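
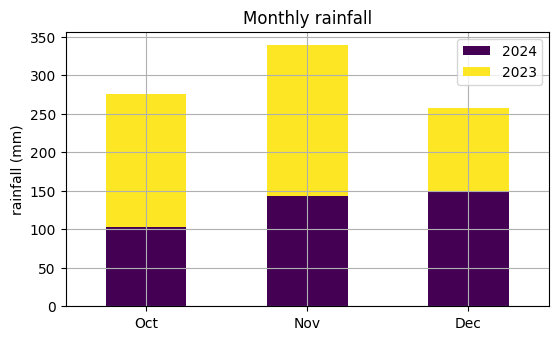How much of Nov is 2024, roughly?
2024 top ≈ 150, bottom ≈ 0; segment ≈ 150.

≈ 150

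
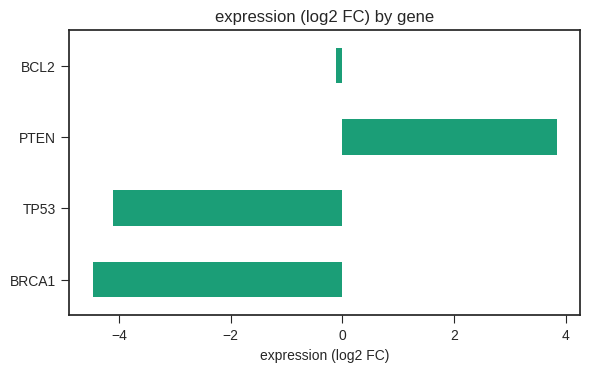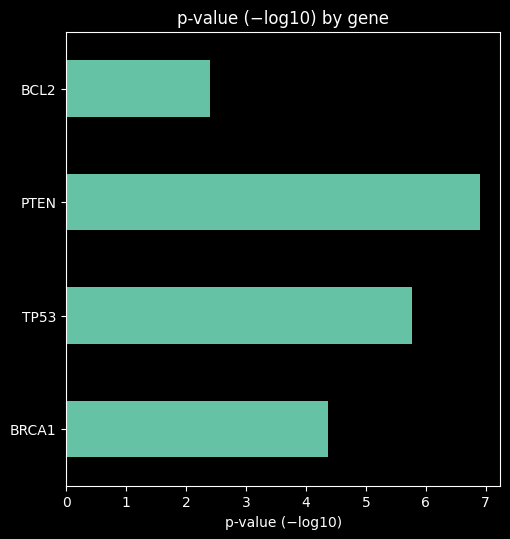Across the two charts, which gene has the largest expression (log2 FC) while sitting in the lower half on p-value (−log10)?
BCL2

Chart 2 median p-value (−log10) ≈ 5; below-median genes: BRCA1, BCL2. Among those, BCL2 has the highest expression (log2 FC) (≈ 0).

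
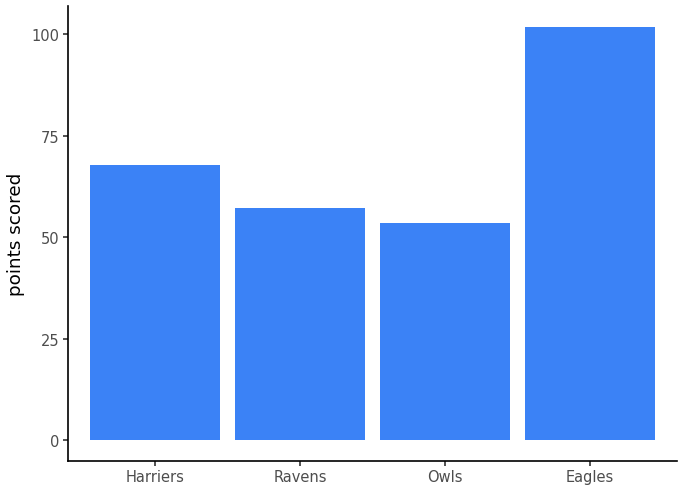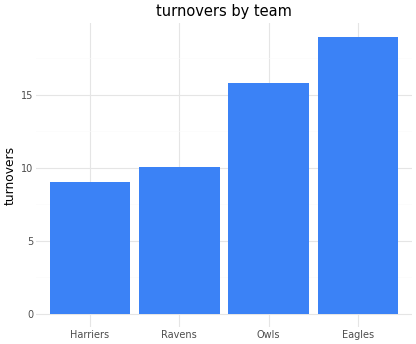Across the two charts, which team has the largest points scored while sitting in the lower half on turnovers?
Harriers

Chart 2 median turnovers ≈ 12; below-median teams: Harriers, Ravens. Among those, Harriers has the highest points scored (≈ 70).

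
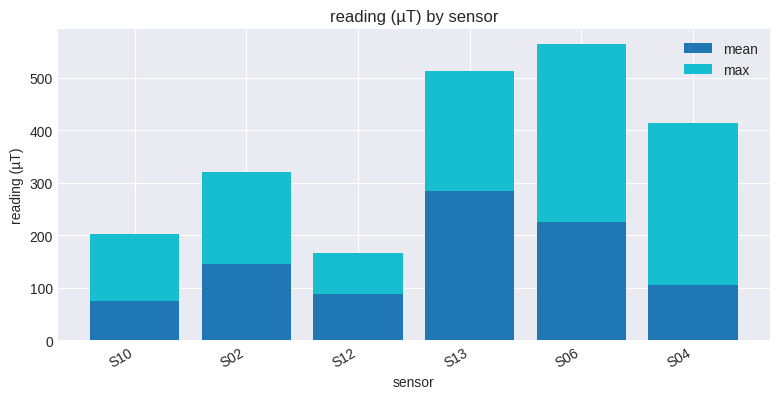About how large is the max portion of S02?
≈ 150

max top ≈ 300, bottom ≈ 150; segment ≈ 150.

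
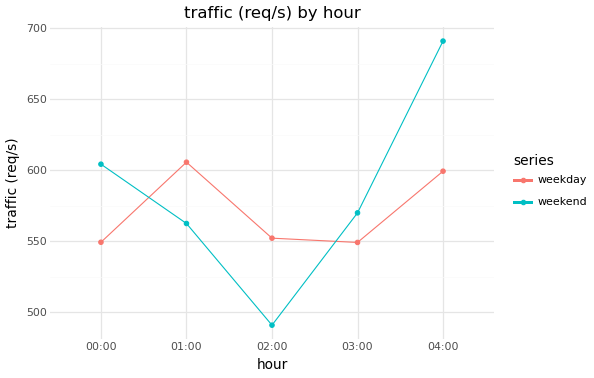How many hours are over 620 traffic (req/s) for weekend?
Above 620: 04:00.

1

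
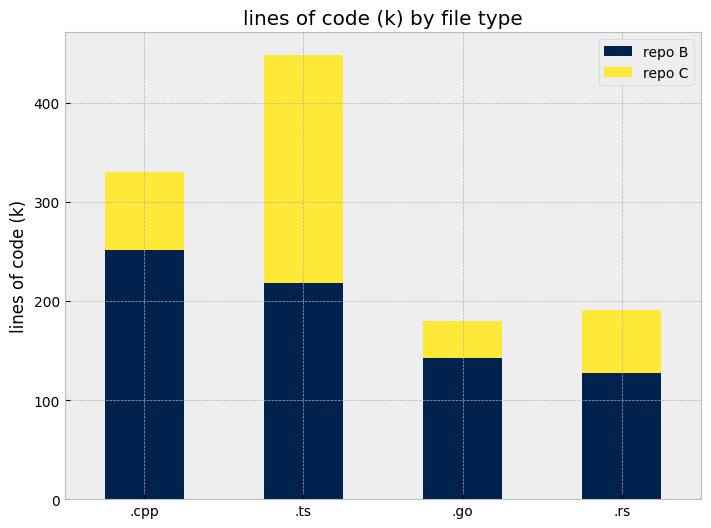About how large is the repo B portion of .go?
≈ 150

repo B top ≈ 150, bottom ≈ 0; segment ≈ 150.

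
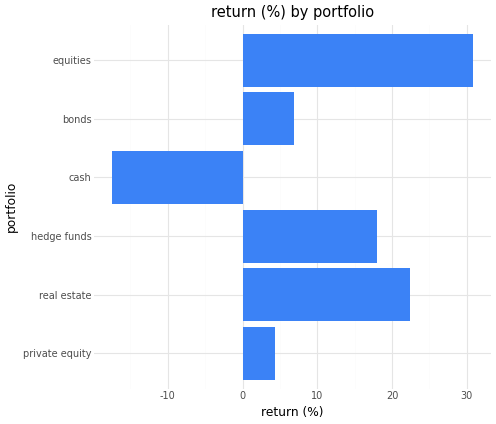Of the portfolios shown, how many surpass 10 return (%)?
Above 10: real estate, hedge funds, equities.

3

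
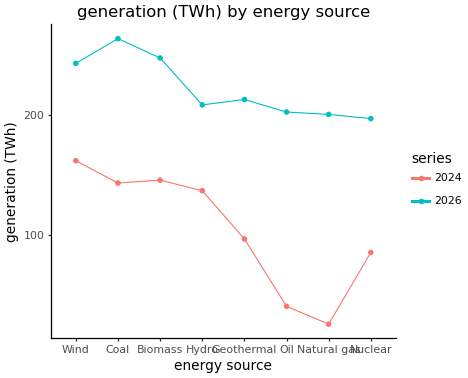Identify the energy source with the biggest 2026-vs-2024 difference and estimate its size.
Natural gas, ≈ 180 TWh

Natural gas: 2026 ≈ 200, 2024 ≈ 20 → gap ≈ 180. Next-largest (Oil) is only ≈ 160.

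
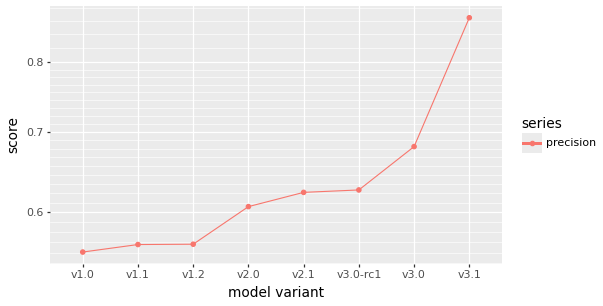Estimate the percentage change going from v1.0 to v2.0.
≈ +9.1%

v1.0 ≈ 0.55, v2.0 ≈ 0.60; (0.60 − 0.55) / 0.55 ≈ +9.1%.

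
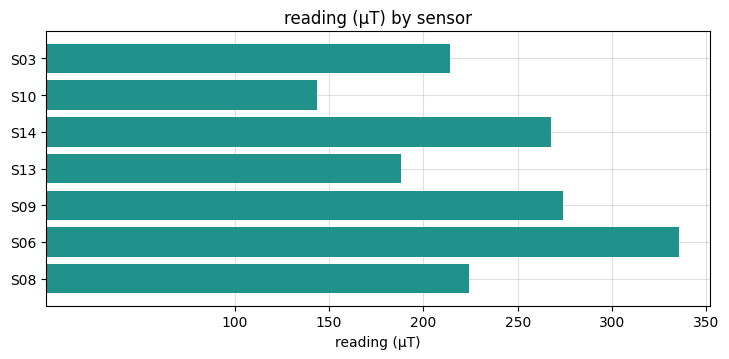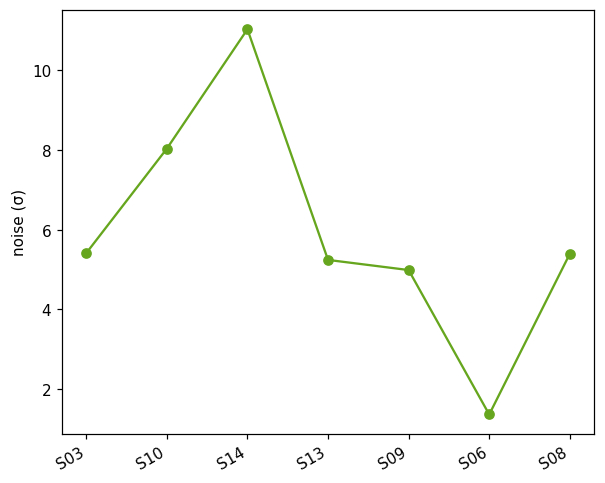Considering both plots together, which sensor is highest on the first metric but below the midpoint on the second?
Chart 2 median noise (σ) ≈ 6; below-median sensors: S13, S09, S06. Among those, S06 has the highest reading (µT) (≈ 350).

S06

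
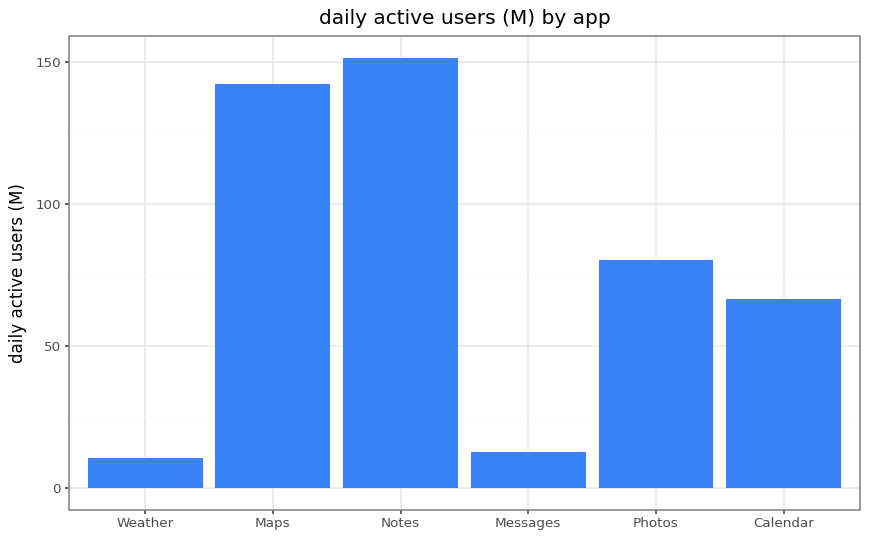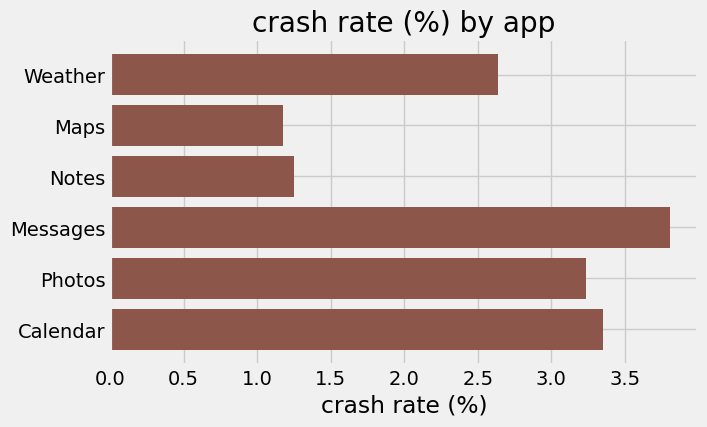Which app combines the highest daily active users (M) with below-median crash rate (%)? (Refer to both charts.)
Chart 2 median crash rate (%) ≈ 3; below-median apps: Weather, Maps, Notes. Among those, Notes has the highest daily active users (M) (≈ 160).

Notes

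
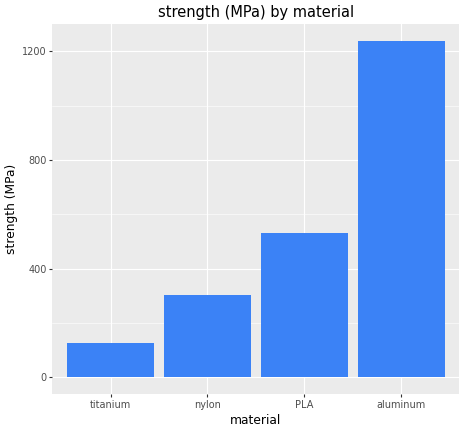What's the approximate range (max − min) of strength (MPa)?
≈ 1000

Max aluminum ≈ 1200, min titanium ≈ 200; range ≈ 1000.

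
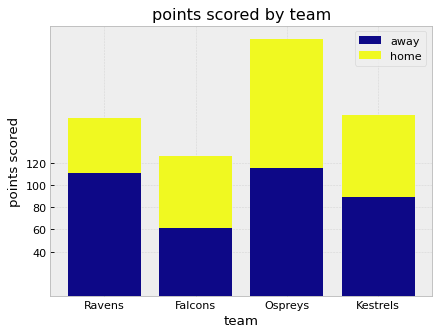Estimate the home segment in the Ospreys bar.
≈ 120

home top ≈ 240, bottom ≈ 120; segment ≈ 120.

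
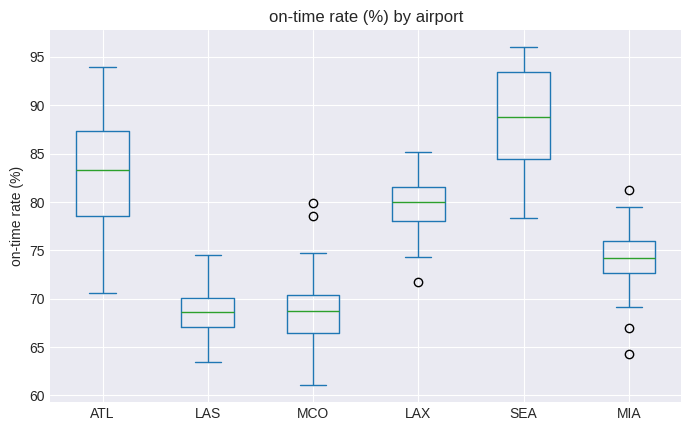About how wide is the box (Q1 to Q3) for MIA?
Q3 ≈ 76, Q1 ≈ 72; IQR ≈ 4.

≈ 4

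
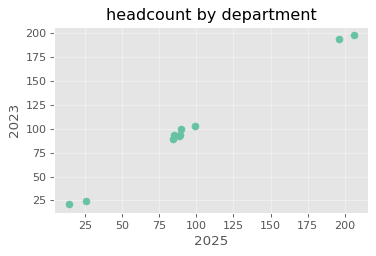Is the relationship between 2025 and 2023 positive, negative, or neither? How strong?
Points are positively correlated; strong (|r| ≈ 1.0).

positive, strong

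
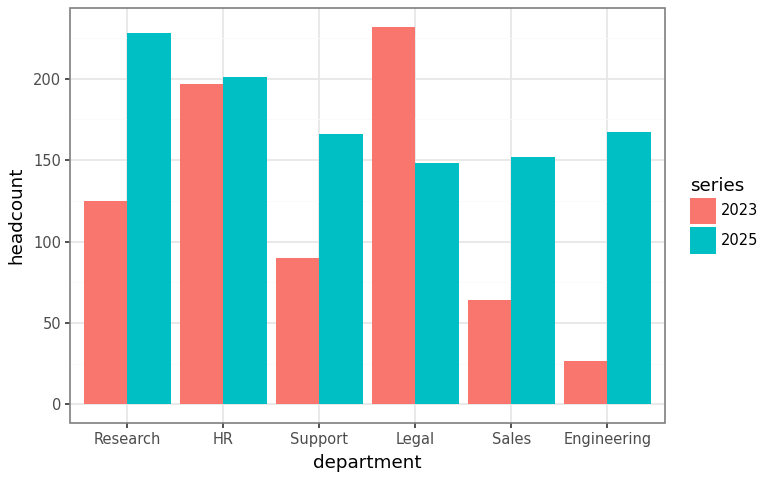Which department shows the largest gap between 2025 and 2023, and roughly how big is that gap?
Engineering: 2025 ≈ 160, 2023 ≈ 20 → gap ≈ 140. Next-largest (Research) is only ≈ 100.

Engineering, ≈ 140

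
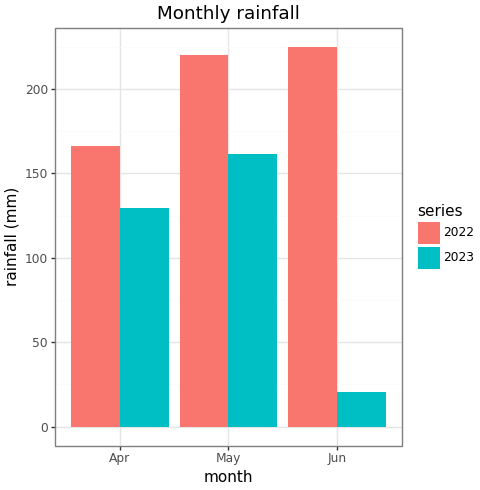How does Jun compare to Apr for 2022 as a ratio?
Jun ≈ 220, Apr ≈ 160; 220/160 ≈ 1.38.

≈ 1.38×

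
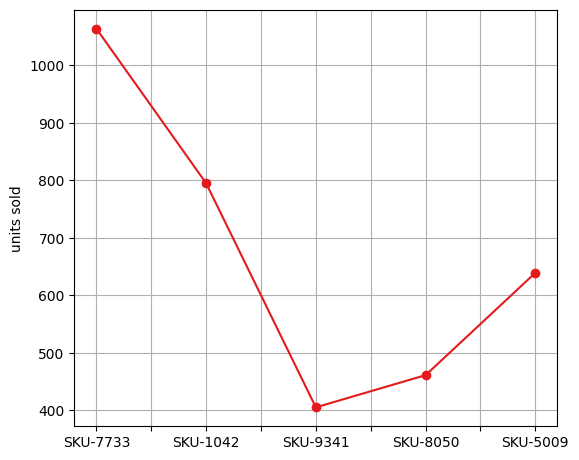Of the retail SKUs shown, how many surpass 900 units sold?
Above 900: SKU-7733.

1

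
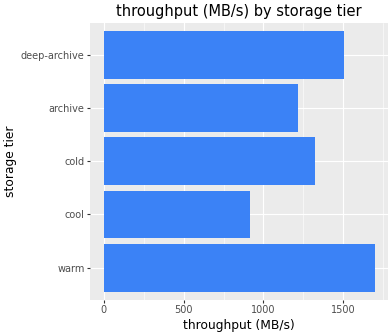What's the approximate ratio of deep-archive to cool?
≈ 1.6×

deep-archive ≈ 1600, cool ≈ 1000; 1600/1000 ≈ 1.6.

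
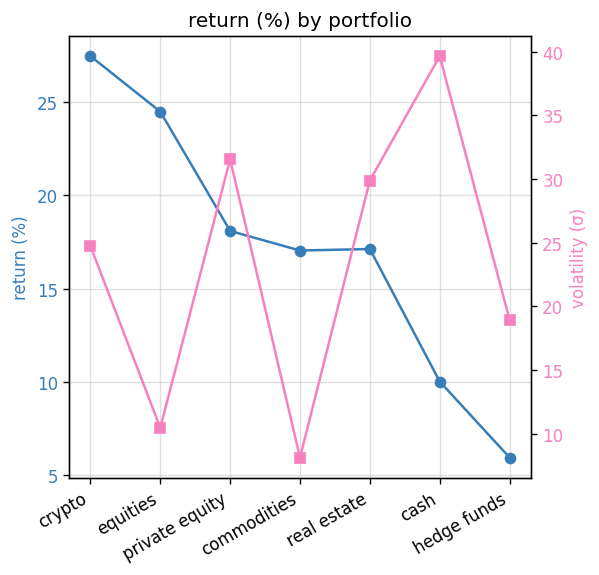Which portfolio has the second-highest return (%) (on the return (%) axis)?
Top 3 (on the return (%) axis): crypto ≈ 28, equities ≈ 24, private equity ≈ 18.

equities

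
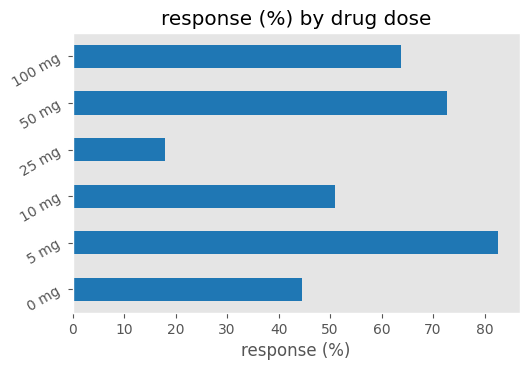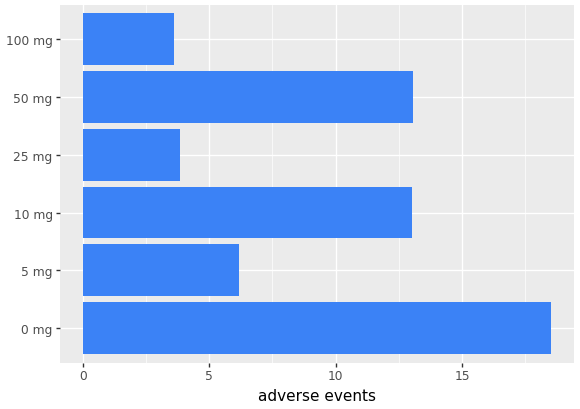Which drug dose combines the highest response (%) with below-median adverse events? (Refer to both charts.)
5 mg

Chart 2 median adverse events ≈ 10; below-median drug doses: 5 mg, 25 mg, 100 mg. Among those, 5 mg has the highest response (%) (≈ 80).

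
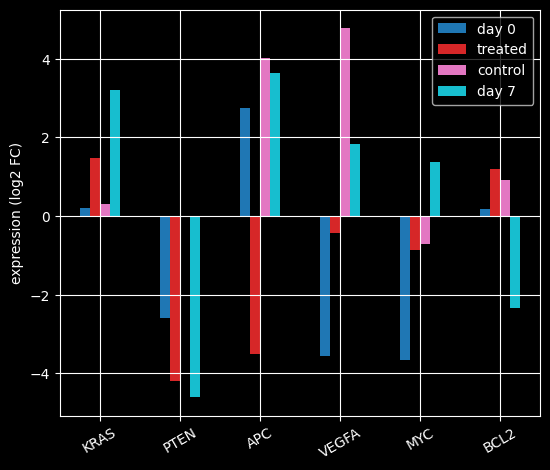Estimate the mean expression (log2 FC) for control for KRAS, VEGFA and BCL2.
(0 + 5 + 1) / 3 ≈ 2.

≈ 2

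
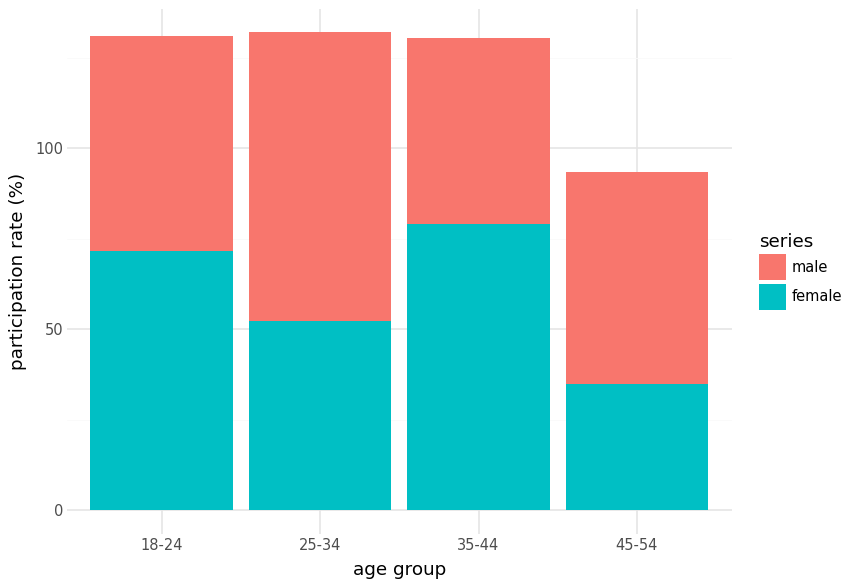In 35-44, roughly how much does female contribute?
female top ≈ 80, bottom ≈ 0; segment ≈ 80.

≈ 80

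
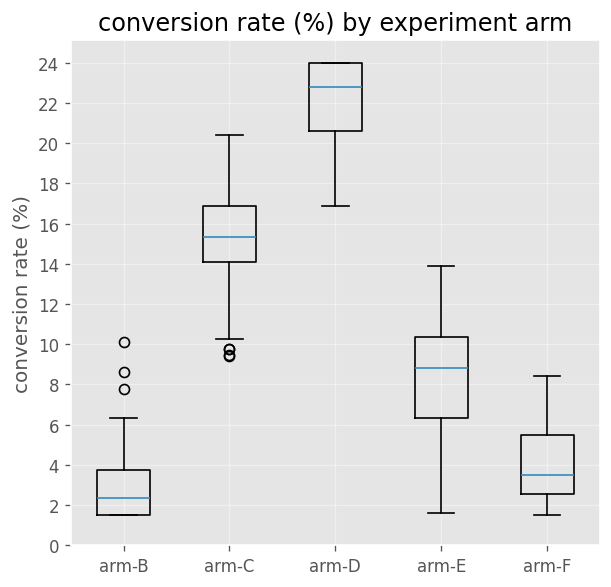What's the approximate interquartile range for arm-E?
≈ 4

Q3 ≈ 10, Q1 ≈ 6; IQR ≈ 4.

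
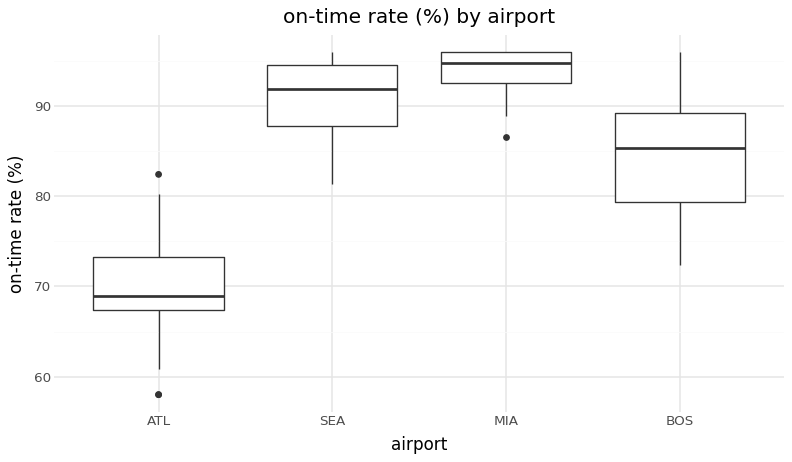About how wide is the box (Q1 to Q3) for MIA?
Q3 ≈ 96, Q1 ≈ 92; IQR ≈ 4.

≈ 4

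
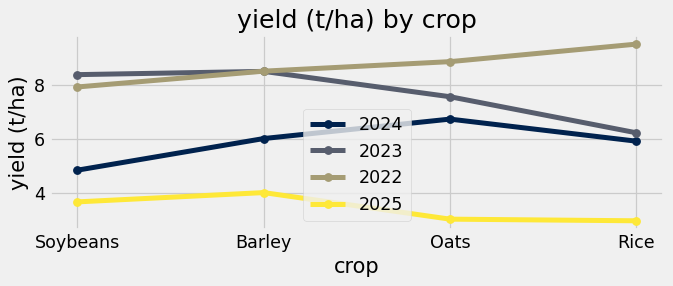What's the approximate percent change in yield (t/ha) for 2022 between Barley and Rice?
≈ +12.5%

Barley ≈ 8, Rice ≈ 9; (9 − 8) / 8 ≈ +12.5%.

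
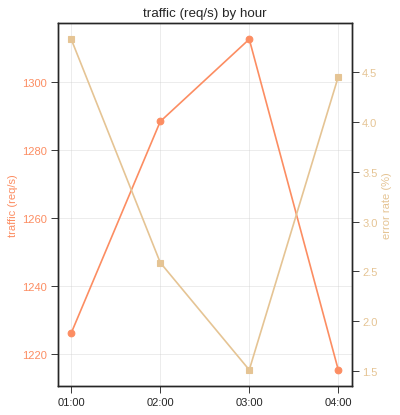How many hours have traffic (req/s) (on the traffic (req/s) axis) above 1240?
2

Above 1240: 02:00, 03:00.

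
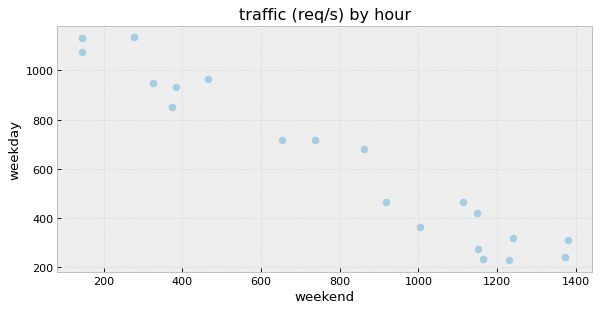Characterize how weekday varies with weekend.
negative, strong

Points are negatively correlated; strong (|r| ≈ 1.0).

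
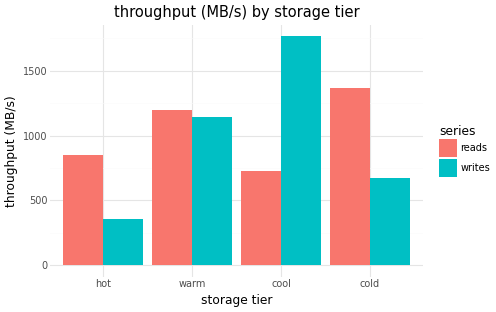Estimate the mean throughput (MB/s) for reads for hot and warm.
(800 + 1200) / 2 ≈ 1000.

≈ 1000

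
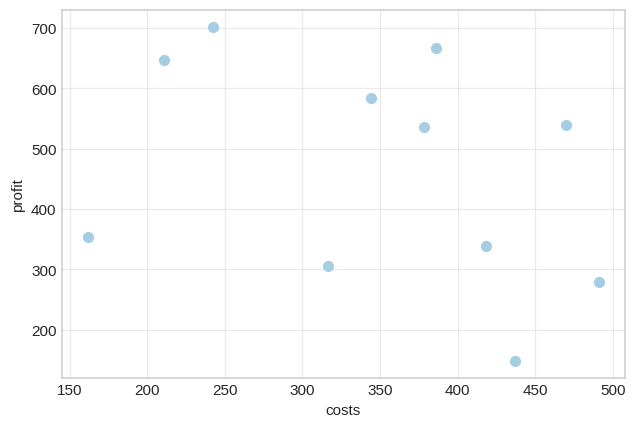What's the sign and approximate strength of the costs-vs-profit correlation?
negative, weak

Points are negatively correlated; weak (|r| ≈ 0.3).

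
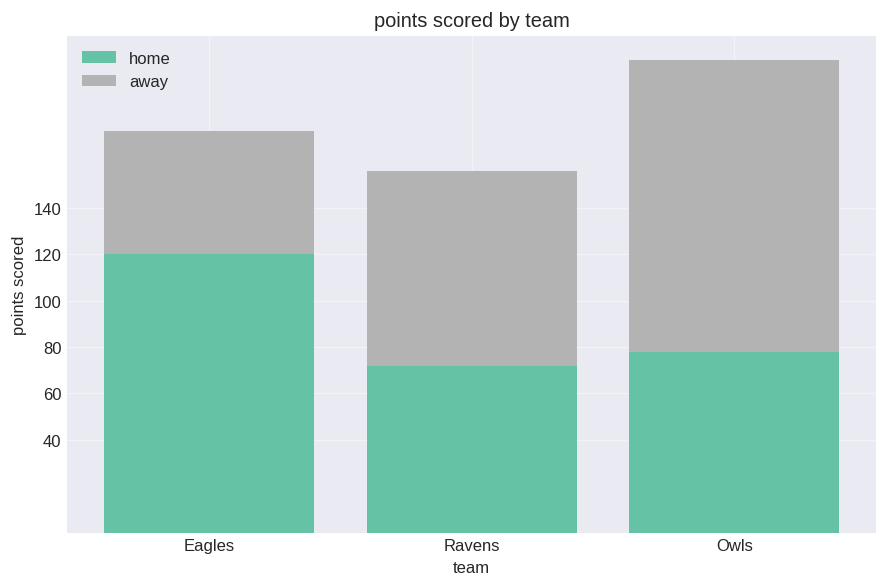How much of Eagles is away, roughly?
≈ 60

away top ≈ 180, bottom ≈ 120; segment ≈ 60.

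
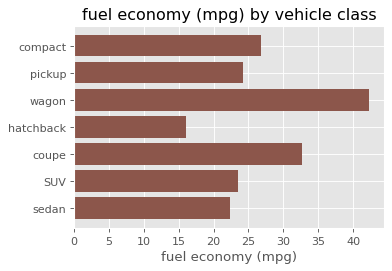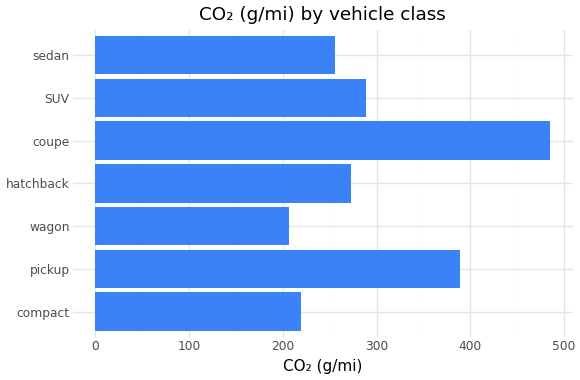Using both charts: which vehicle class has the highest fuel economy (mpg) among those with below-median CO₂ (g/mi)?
wagon

Chart 2 median CO₂ (g/mi) ≈ 250; below-median vehicle classes: compact, wagon, sedan. Among those, wagon has the highest fuel economy (mpg) (≈ 40).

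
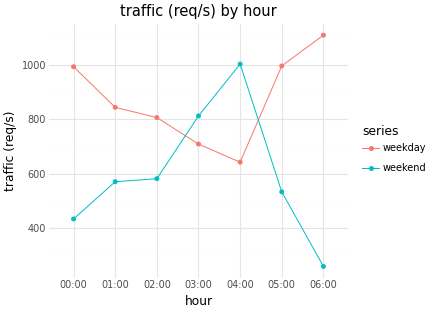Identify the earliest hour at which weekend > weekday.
02:00: weekend ≈ 600 vs weekday ≈ 800 (not yet); 03:00: weekend ≈ 800 vs weekday ≈ 700 (first crossover).

03:00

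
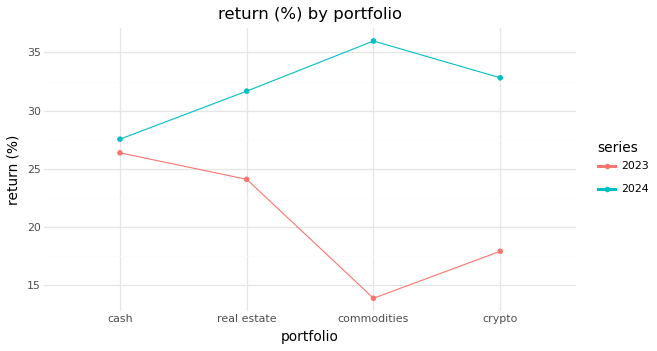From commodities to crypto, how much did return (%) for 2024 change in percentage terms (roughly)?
≈ -11.1%

commodities ≈ 36, crypto ≈ 32; (32 − 36) / 36 ≈ -11.1%.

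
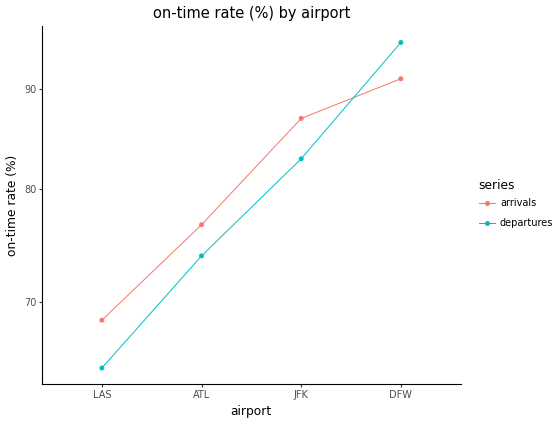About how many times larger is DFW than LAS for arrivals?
≈ 1.29×

DFW ≈ 90, LAS ≈ 70; 90/70 ≈ 1.29.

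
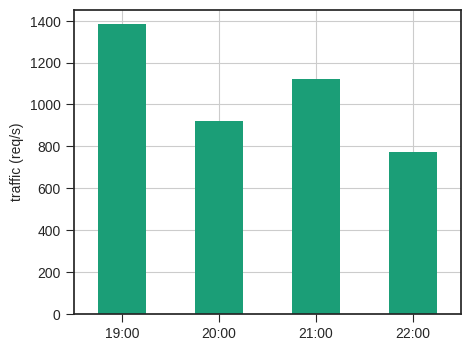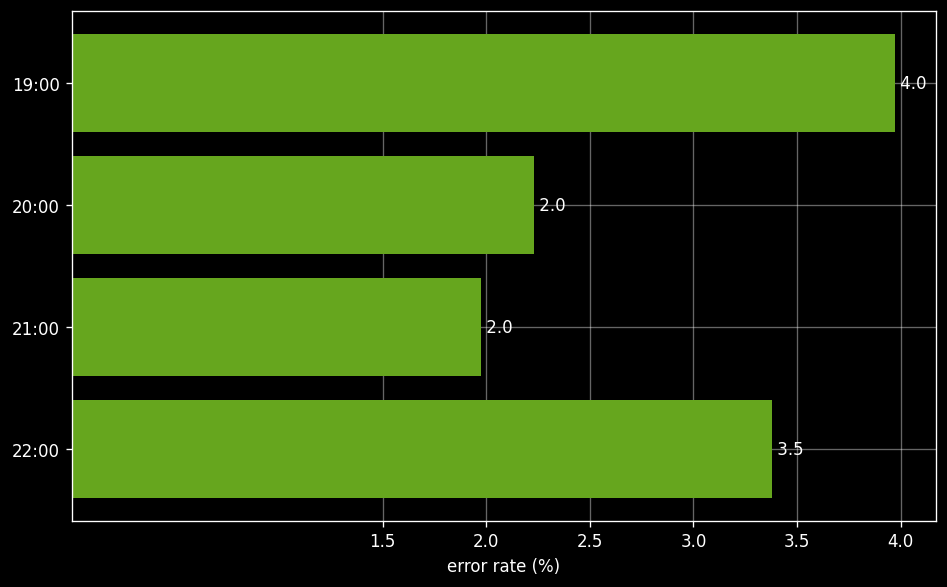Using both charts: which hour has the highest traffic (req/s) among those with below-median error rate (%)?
21:00

Chart 2 median error rate (%) ≈ 3; below-median hours: 20:00, 21:00. Among those, 21:00 has the highest traffic (req/s) (≈ 1200).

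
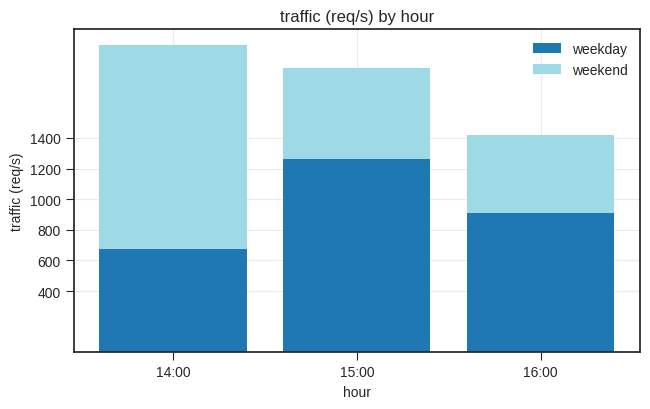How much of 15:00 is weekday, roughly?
≈ 1200

weekday top ≈ 1200, bottom ≈ 0; segment ≈ 1200.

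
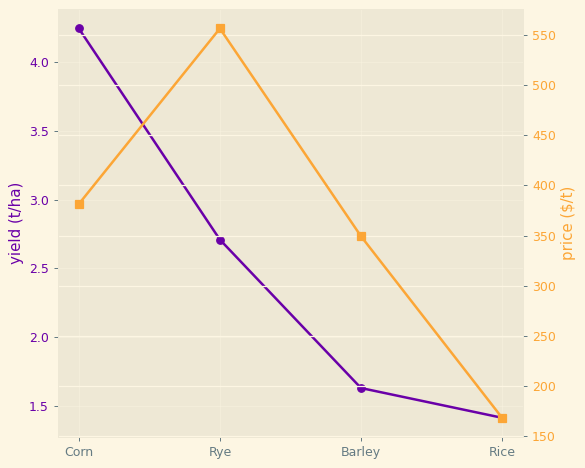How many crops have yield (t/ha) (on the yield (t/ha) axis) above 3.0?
Above 3.0: Corn.

1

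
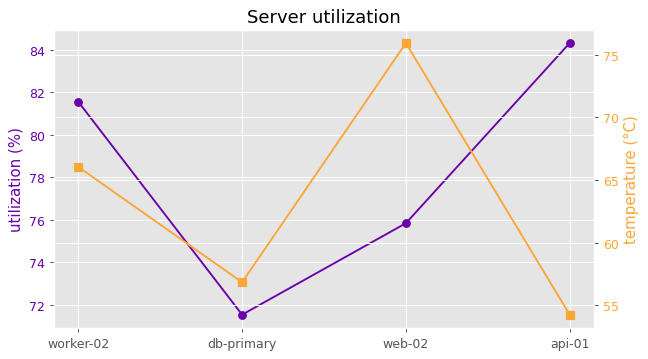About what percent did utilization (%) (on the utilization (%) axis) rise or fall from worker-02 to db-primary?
≈ -12.2%

worker-02 ≈ 82, db-primary ≈ 72; (72 − 82) / 82 ≈ -12.2%.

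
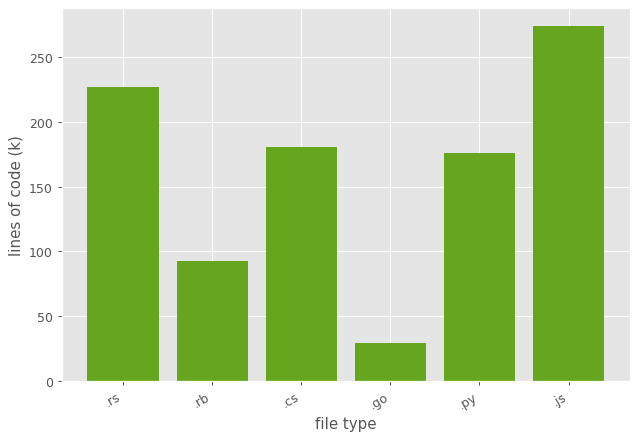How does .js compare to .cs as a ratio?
.js ≈ 275, .cs ≈ 175; 275/175 ≈ 1.57.

≈ 1.57×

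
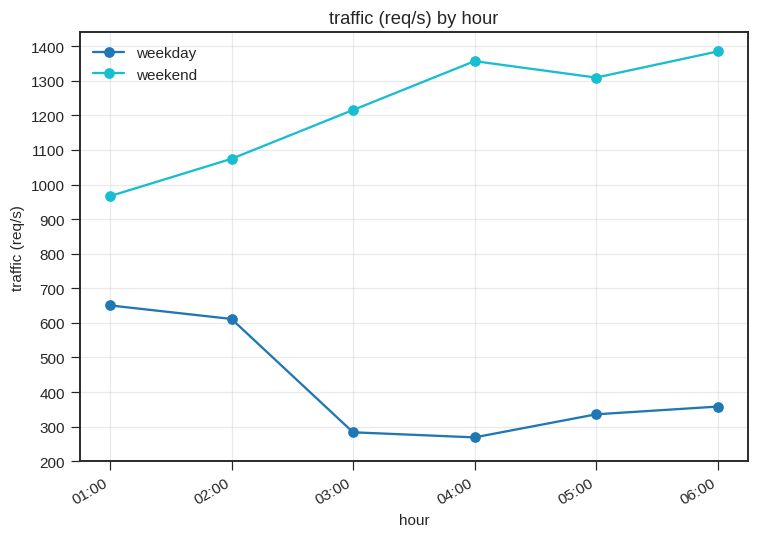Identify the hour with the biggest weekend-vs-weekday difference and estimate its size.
04:00: weekend ≈ 1400, weekday ≈ 300 → gap ≈ 1100. Next-largest (06:00) is only ≈ 1000.

04:00, ≈ 1100 req/s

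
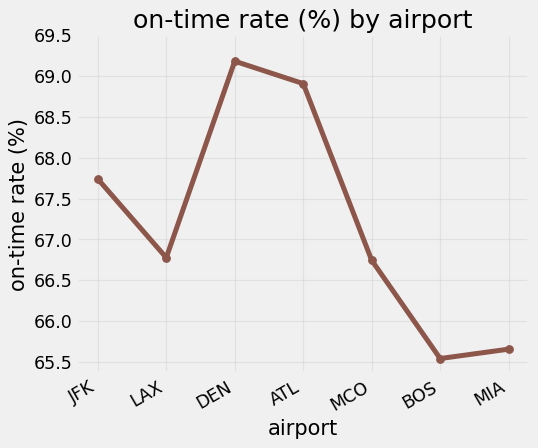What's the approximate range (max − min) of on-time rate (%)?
Max DEN ≈ 69.0, min BOS ≈ 65.5; range ≈ 3.5.

≈ 3.5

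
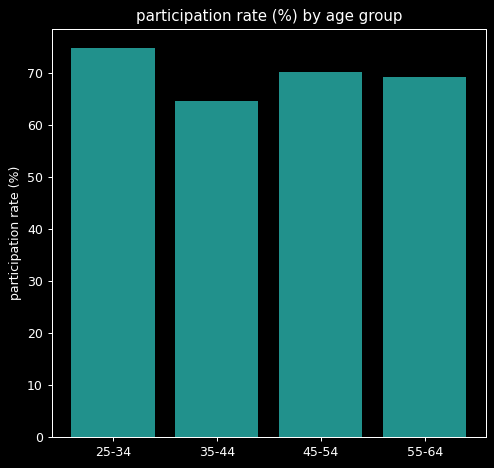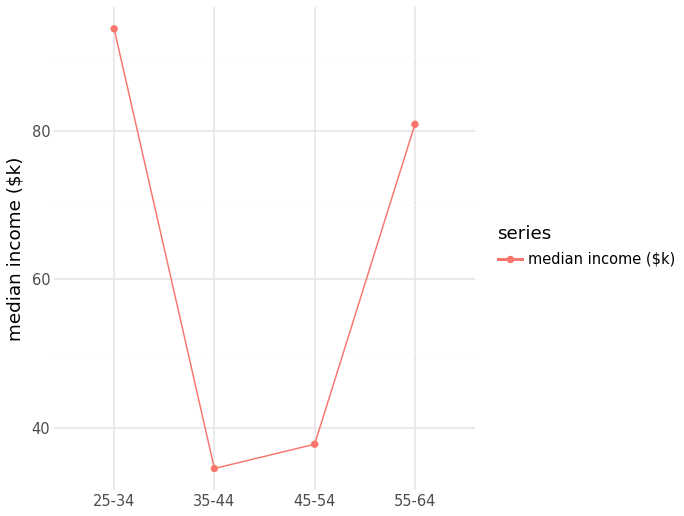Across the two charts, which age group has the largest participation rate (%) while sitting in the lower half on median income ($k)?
Chart 2 median median income ($k) ≈ 60; below-median age groups: 35-44, 45-54. Among those, 45-54 has the highest participation rate (%) (≈ 70).

45-54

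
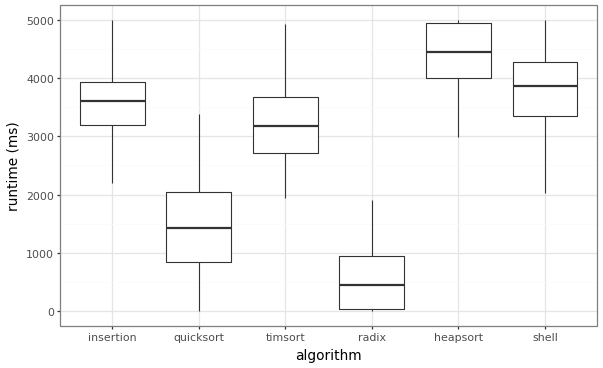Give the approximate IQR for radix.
≈ 1000

Q3 ≈ 1000, Q1 ≈ 0; IQR ≈ 1000.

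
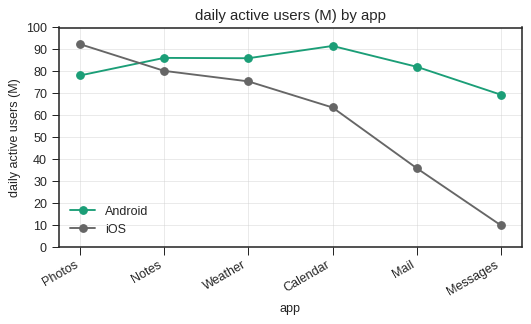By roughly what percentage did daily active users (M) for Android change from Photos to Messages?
Photos ≈ 80, Messages ≈ 70; (70 − 80) / 80 ≈ -12.5%.

≈ -12.5%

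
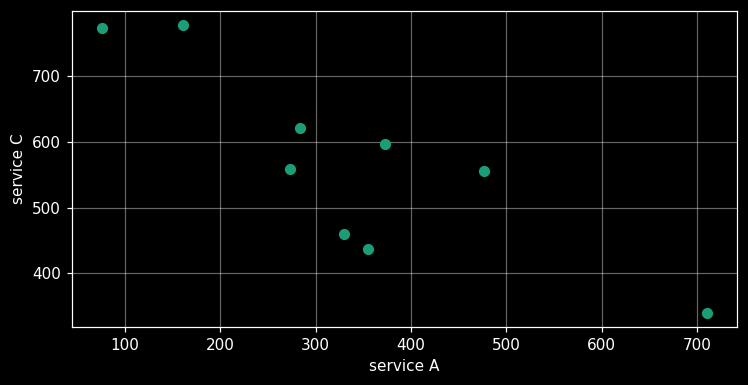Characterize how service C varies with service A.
Points are negatively correlated; strong (|r| ≈ 0.8).

negative, strong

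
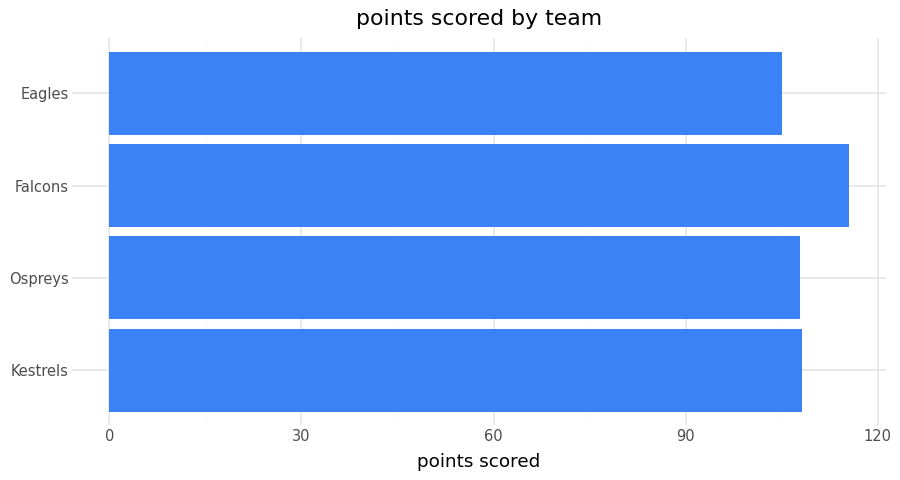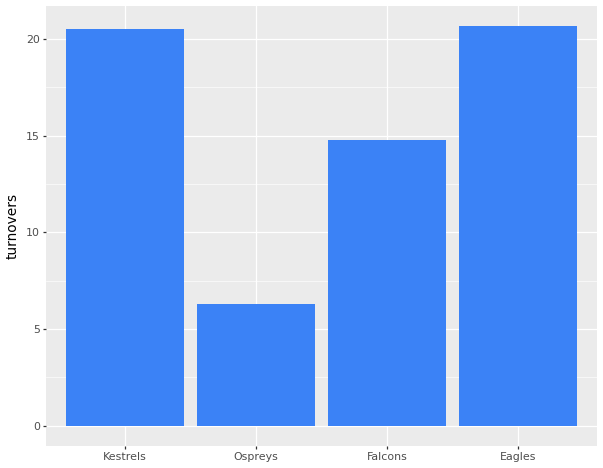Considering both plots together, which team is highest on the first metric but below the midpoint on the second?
Falcons

Chart 2 median turnovers ≈ 18; below-median teams: Ospreys, Falcons. Among those, Falcons has the highest points scored (≈ 120).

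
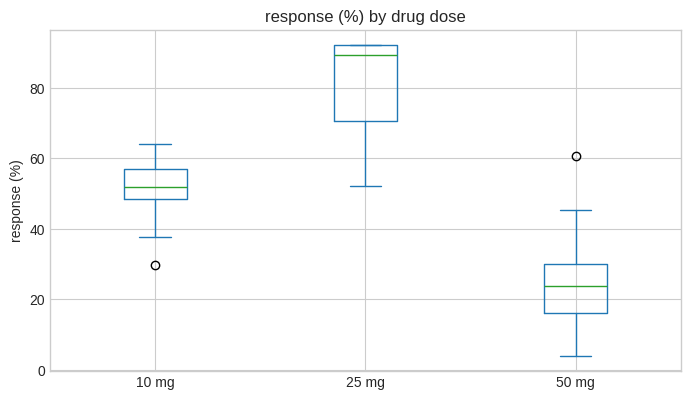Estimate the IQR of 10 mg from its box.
Q3 ≈ 60, Q1 ≈ 50; IQR ≈ 10.

≈ 10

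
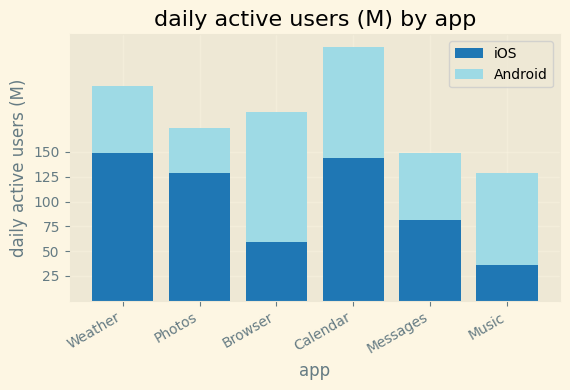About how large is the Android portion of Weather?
≈ 75

Android top ≈ 225, bottom ≈ 150; segment ≈ 75.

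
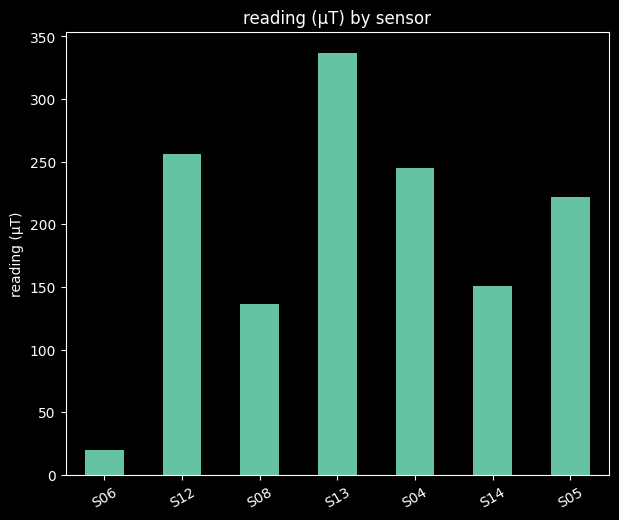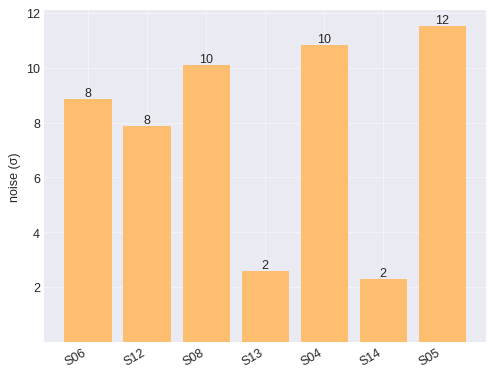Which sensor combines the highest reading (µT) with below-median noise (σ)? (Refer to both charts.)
S13

Chart 2 median noise (σ) ≈ 8; below-median sensors: S12, S13, S14. Among those, S13 has the highest reading (µT) (≈ 350).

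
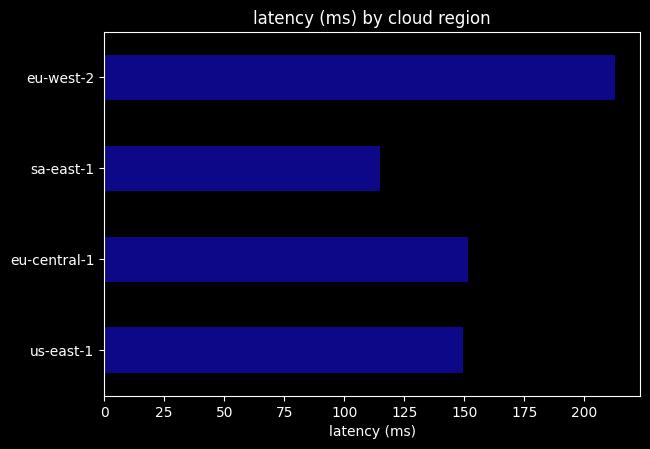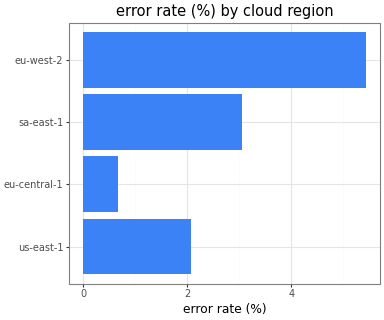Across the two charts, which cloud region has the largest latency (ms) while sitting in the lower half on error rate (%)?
eu-central-1

Chart 2 median error rate (%) ≈ 2.5; below-median cloud regions: us-east-1, eu-central-1. Among those, eu-central-1 has the highest latency (ms) (≈ 160).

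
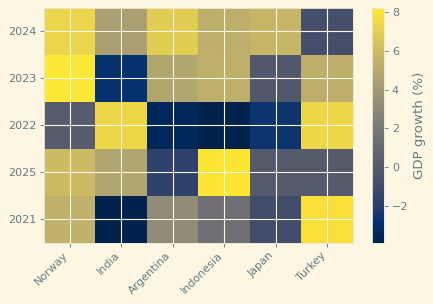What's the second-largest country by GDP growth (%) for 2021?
Norway

Top 3 for 2021: Turkey ≈ 8, Norway ≈ 6, Argentina ≈ 4.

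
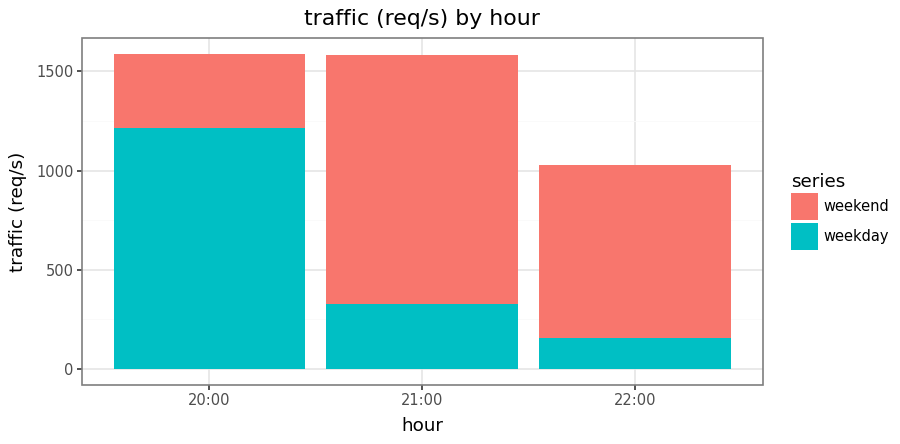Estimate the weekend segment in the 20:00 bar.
≈ 400

weekend top ≈ 1600, bottom ≈ 1200; segment ≈ 400.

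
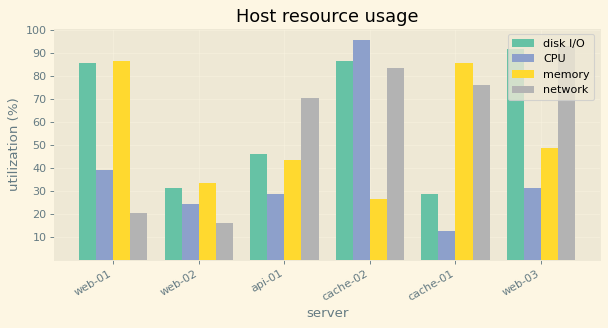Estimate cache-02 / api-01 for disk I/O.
cache-02 ≈ 90, api-01 ≈ 50; 90/50 ≈ 1.8.

≈ 1.8×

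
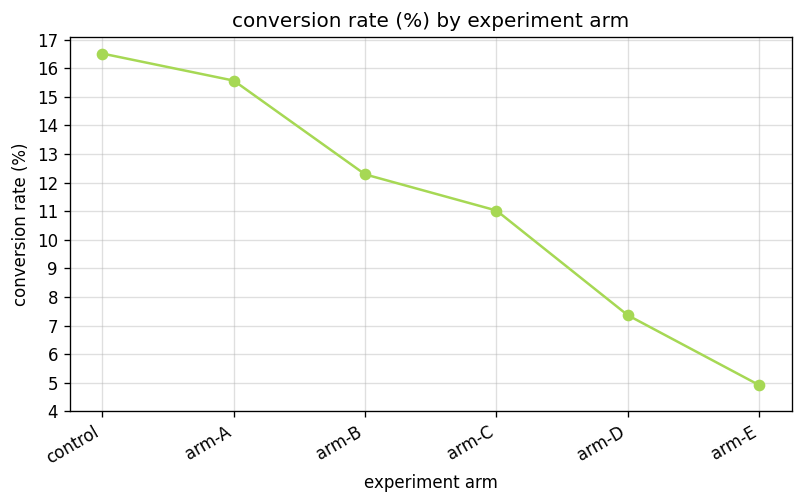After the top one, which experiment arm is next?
Top 3: control ≈ 17, arm-A ≈ 16, arm-B ≈ 12.

arm-A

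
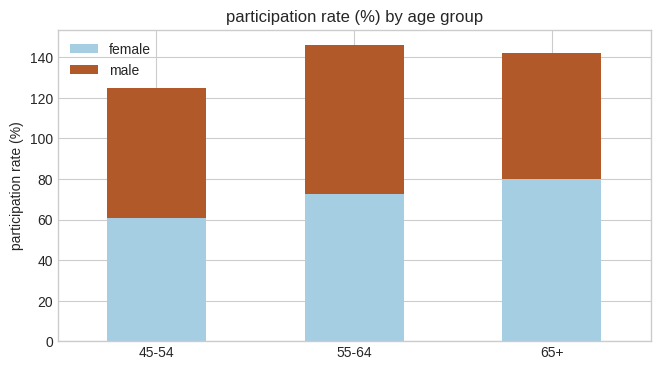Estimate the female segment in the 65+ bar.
female top ≈ 80, bottom ≈ 0; segment ≈ 80.

≈ 80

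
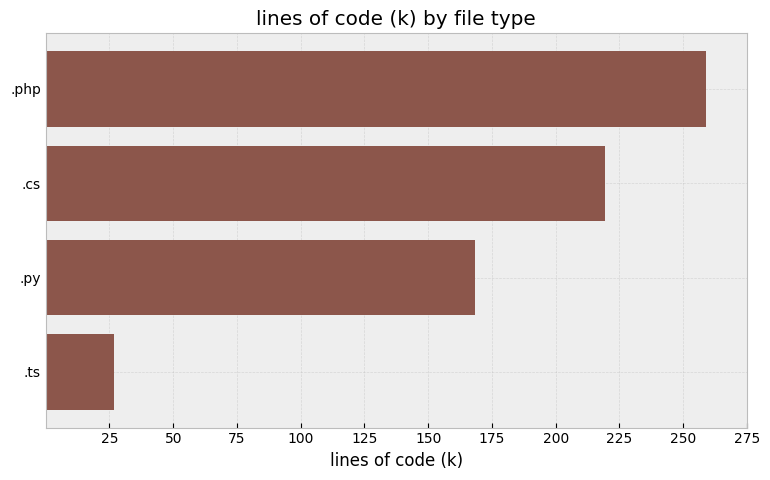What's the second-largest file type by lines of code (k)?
Top 3: .php ≈ 250, .cs ≈ 225, .py ≈ 175.

.cs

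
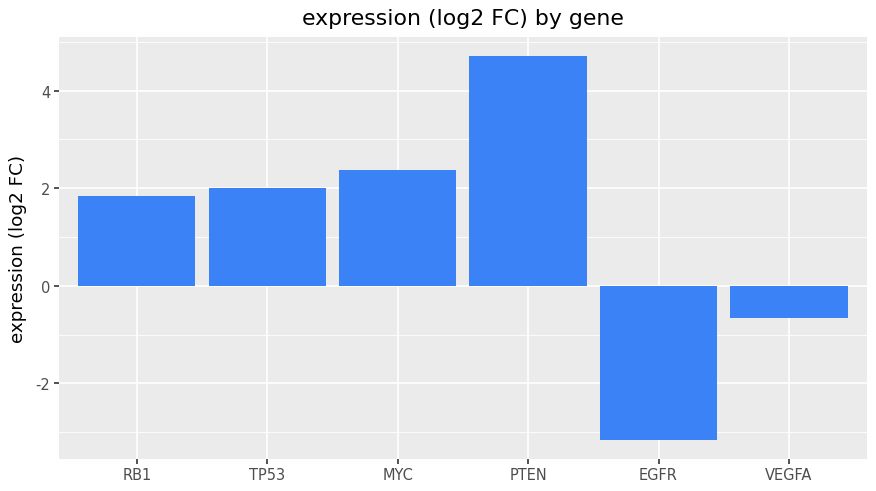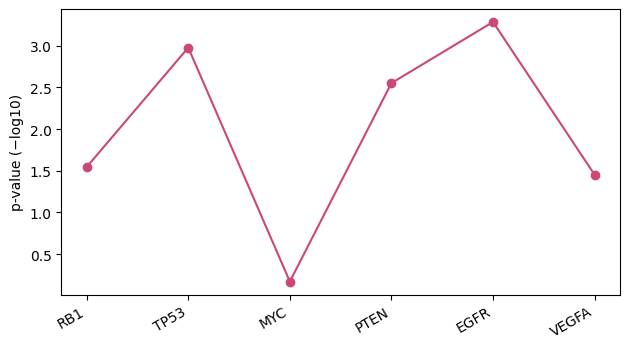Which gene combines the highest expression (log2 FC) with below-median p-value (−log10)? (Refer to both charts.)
Chart 2 median p-value (−log10) ≈ 2; below-median genes: RB1, MYC, VEGFA. Among those, MYC has the highest expression (log2 FC) (≈ 2.5).

MYC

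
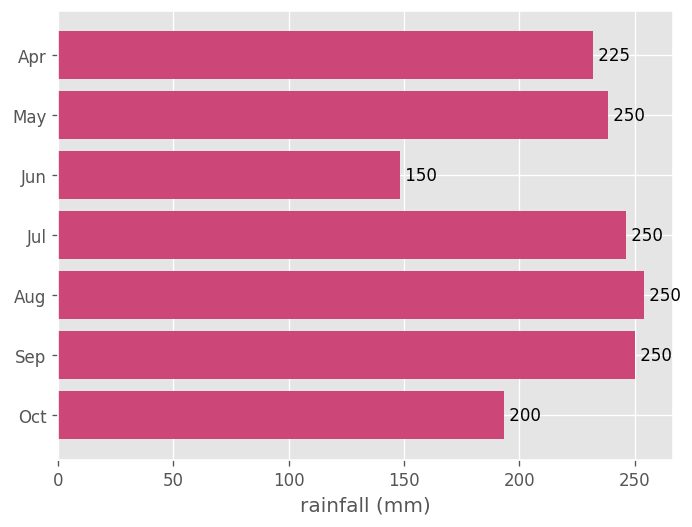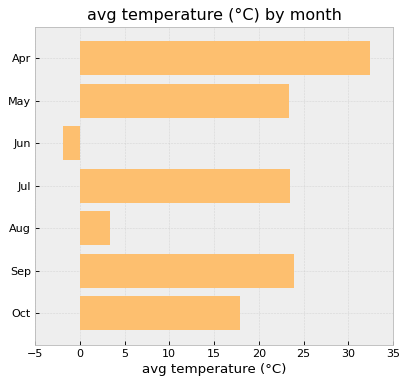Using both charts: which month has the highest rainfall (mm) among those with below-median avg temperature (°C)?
Aug

Chart 2 median avg temperature (°C) ≈ 25; below-median months: Jun, Aug, Oct. Among those, Aug has the highest rainfall (mm) (≈ 250).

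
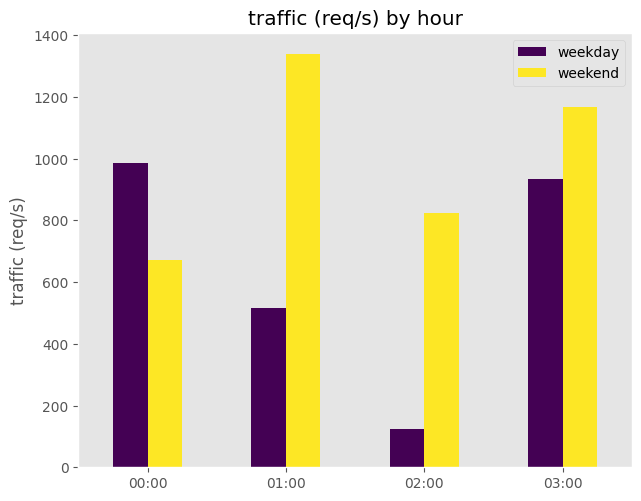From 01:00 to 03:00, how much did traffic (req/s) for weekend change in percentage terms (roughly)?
≈ -14.3%

01:00 ≈ 1400, 03:00 ≈ 1200; (1200 − 1400) / 1400 ≈ -14.3%.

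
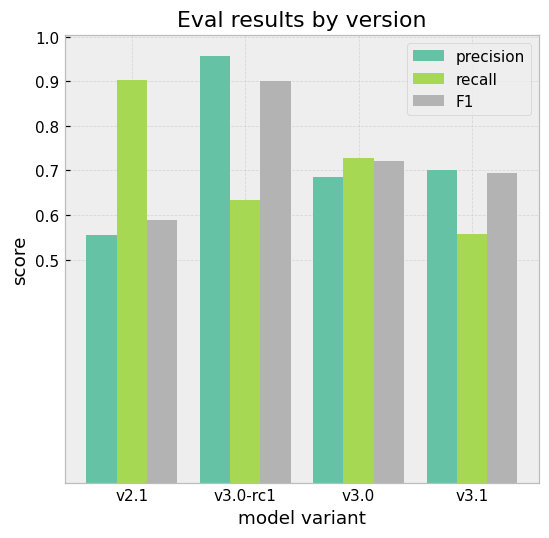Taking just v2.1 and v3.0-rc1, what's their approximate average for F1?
(0.6 + 0.9) / 2 ≈ 0.75.

≈ 0.75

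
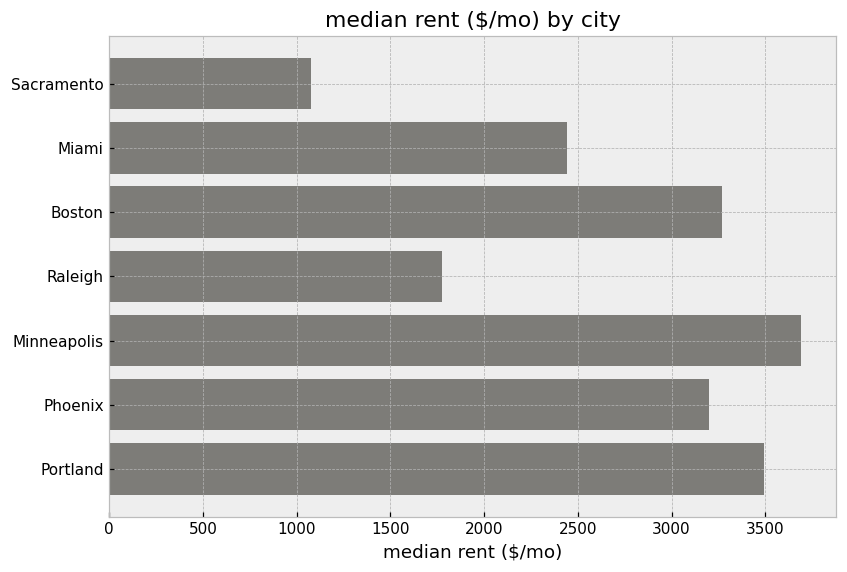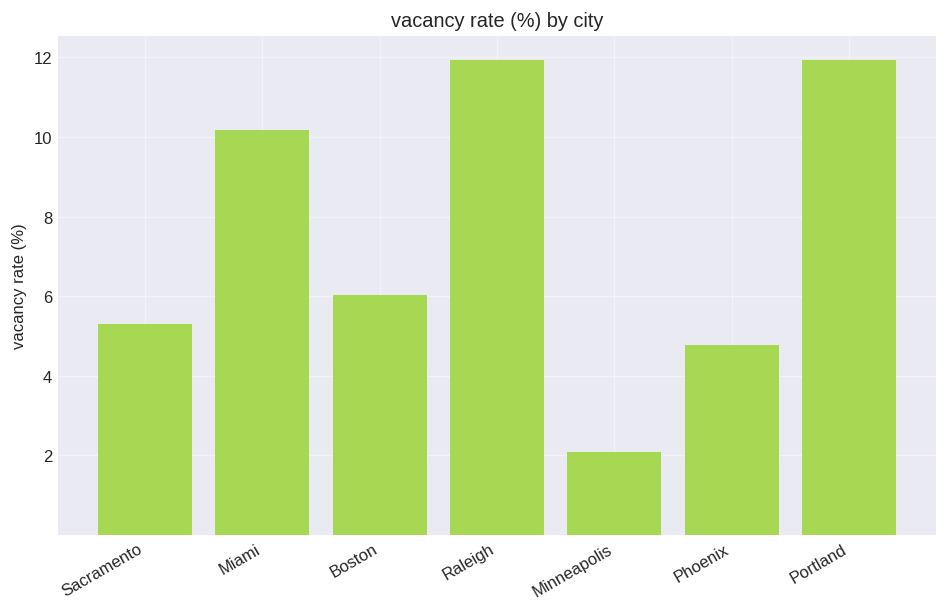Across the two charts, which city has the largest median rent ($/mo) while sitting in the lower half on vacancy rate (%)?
Minneapolis

Chart 2 median vacancy rate (%) ≈ 6; below-median cities: Sacramento, Minneapolis, Phoenix. Among those, Minneapolis has the highest median rent ($/mo) (≈ 3500).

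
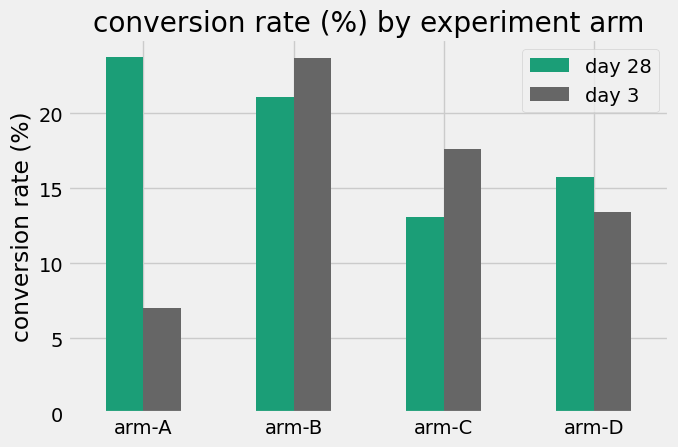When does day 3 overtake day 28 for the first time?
arm-B

arm-A: day 3 ≈ 8 vs day 28 ≈ 24 (not yet); arm-B: day 3 ≈ 24 vs day 28 ≈ 22 (first crossover).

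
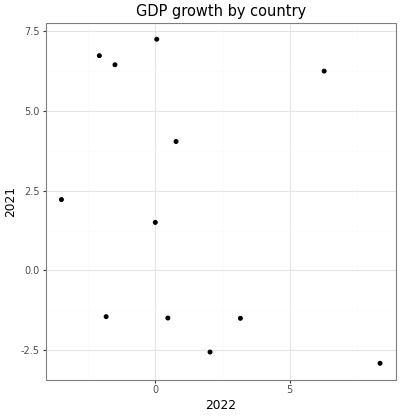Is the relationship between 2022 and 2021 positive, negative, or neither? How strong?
Points are negatively correlated; weak (|r| ≈ 0.3).

negative, weak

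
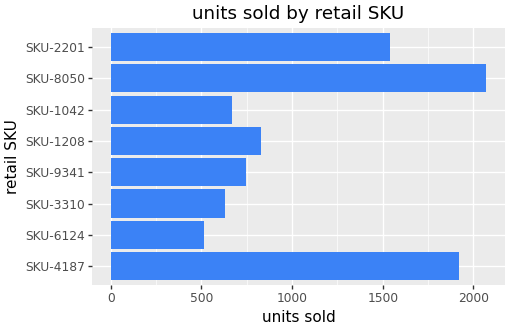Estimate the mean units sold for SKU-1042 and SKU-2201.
≈ 1100

(600 + 1600) / 2 ≈ 1100.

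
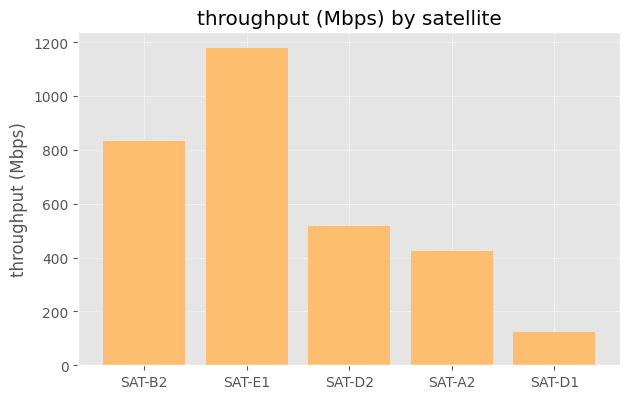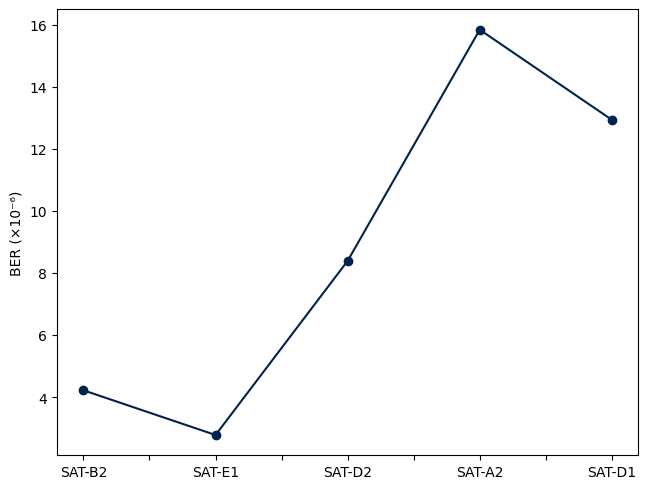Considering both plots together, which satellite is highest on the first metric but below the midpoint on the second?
SAT-E1

Chart 2 median BER (×10⁻⁶) ≈ 8; below-median satellites: SAT-B2, SAT-E1. Among those, SAT-E1 has the highest throughput (Mbps) (≈ 1200).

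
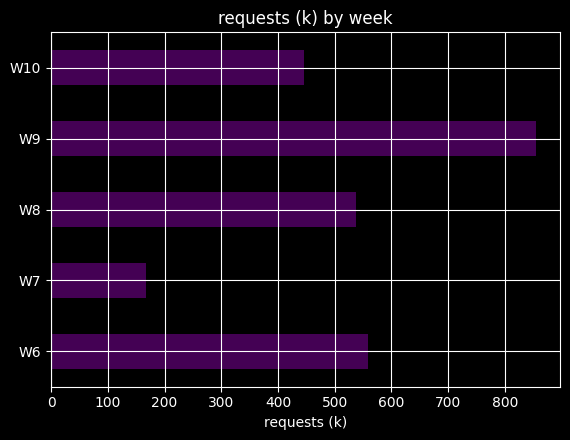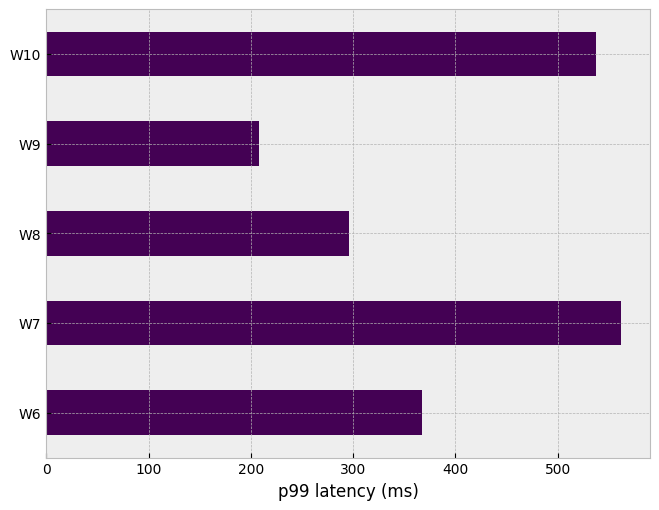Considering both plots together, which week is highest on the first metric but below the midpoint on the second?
Chart 2 median p99 latency (ms) ≈ 400; below-median weeks: W8, W9. Among those, W9 has the highest requests (k) (≈ 900).

W9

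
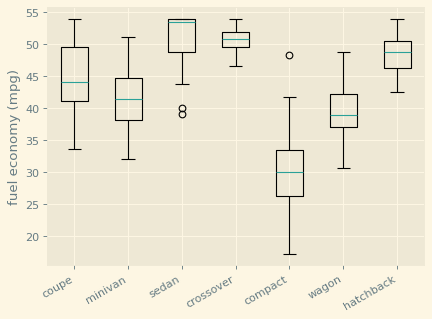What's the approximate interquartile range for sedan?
Q3 ≈ 54, Q1 ≈ 48; IQR ≈ 6.

≈ 6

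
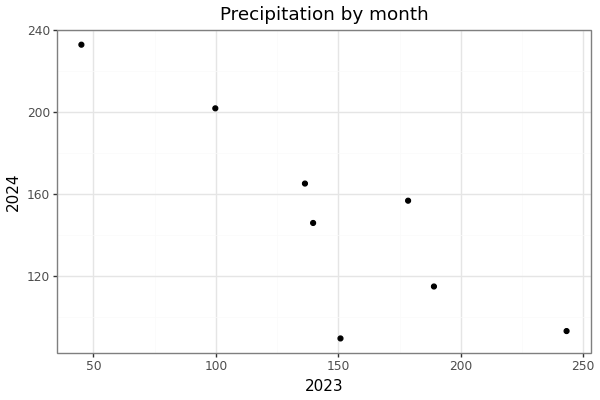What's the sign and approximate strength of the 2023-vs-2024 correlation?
negative, strong

Points are negatively correlated; strong (|r| ≈ 0.9).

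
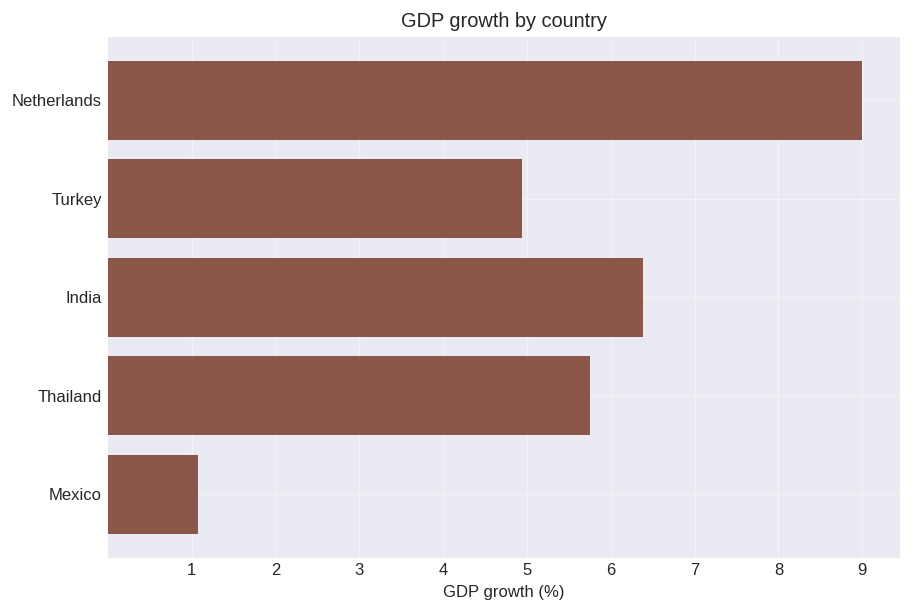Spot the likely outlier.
Mexico ≈ 1; the rest sit between ≈ 5 and ≈ 9.

Mexico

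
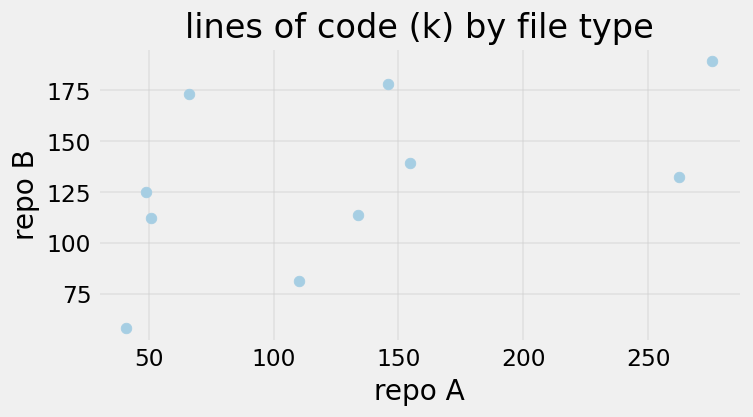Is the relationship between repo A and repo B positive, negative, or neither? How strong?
positive, moderate

Points are positively correlated; moderate (|r| ≈ 0.5).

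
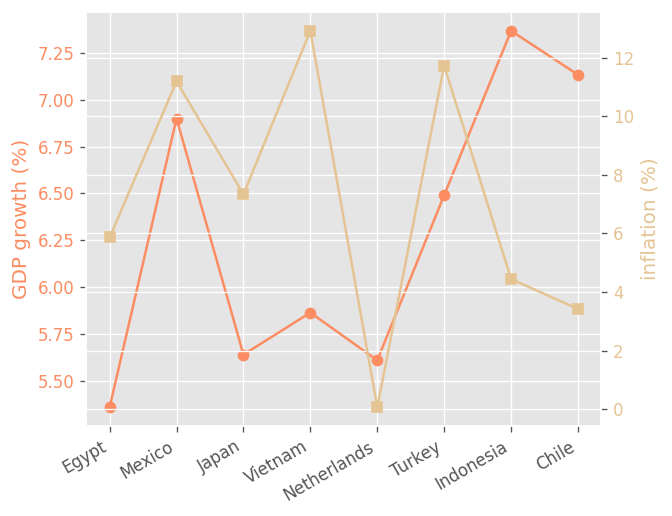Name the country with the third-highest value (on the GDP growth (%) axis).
Mexico

Top 4 (on the GDP growth (%) axis): Indonesia ≈ 7.4, Chile ≈ 7.2, Mexico ≈ 6.8, Turkey ≈ 6.4.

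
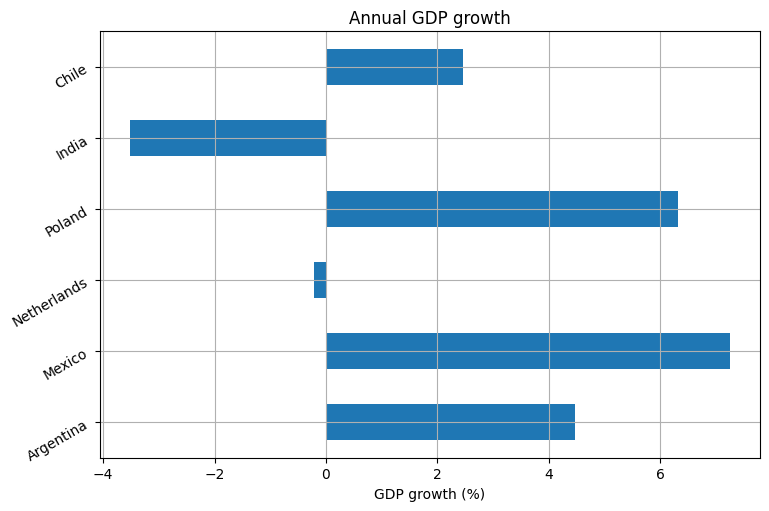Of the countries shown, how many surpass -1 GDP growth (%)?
5

Above -1: Argentina, Mexico, Netherlands, Poland, Chile.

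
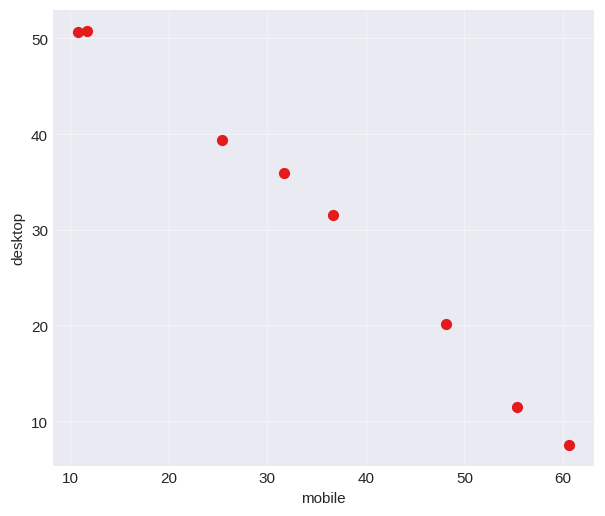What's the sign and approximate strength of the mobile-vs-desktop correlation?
negative, strong

Points are negatively correlated; strong (|r| ≈ 1.0).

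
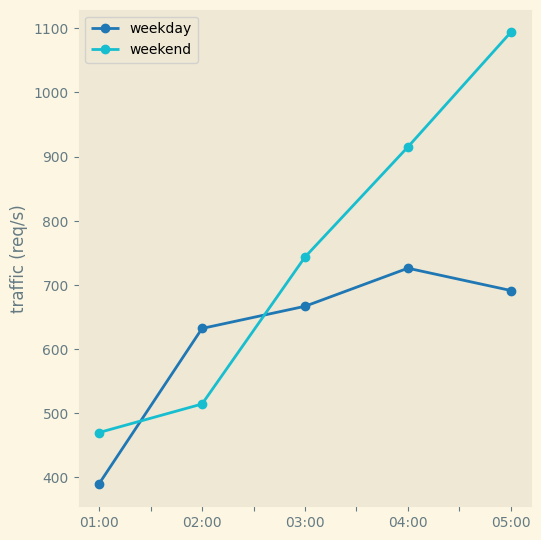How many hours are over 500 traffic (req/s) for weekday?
Above 500: 02:00, 03:00, 04:00, 05:00.

4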